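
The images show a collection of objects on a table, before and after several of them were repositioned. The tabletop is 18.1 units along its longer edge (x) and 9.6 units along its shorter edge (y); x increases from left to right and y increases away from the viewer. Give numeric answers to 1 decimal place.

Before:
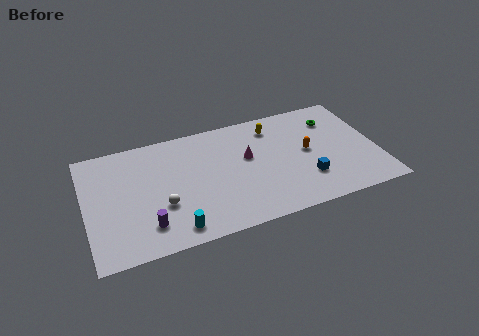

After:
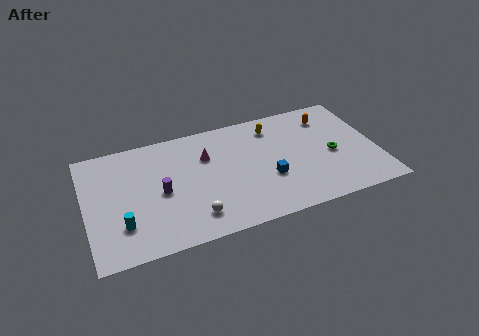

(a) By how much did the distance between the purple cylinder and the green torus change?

-2.5

They were about 13.2 units apart before and 10.7 after — 2.5 units closer together.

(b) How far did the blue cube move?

2.4

The blue cube was near (13.5, 2.7) before and (11.2, 3.5) after, so it travelled √(2.3² + 0.8²) ≈ 2.4 units.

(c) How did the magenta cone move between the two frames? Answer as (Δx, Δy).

(-2.5, 0.9)

The magenta cone started near (10.1, 5.7) and ended near (7.6, 6.6).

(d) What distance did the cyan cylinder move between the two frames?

3.4

The cyan cylinder moved from about (5.2, 1.3) to (2.1, 2.6), a distance of √(3.1² + 1.3²) ≈ 3.4.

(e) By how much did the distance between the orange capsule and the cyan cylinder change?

+4.8

They were about 9.4 units apart before and 14.2 after — 4.8 units further apart.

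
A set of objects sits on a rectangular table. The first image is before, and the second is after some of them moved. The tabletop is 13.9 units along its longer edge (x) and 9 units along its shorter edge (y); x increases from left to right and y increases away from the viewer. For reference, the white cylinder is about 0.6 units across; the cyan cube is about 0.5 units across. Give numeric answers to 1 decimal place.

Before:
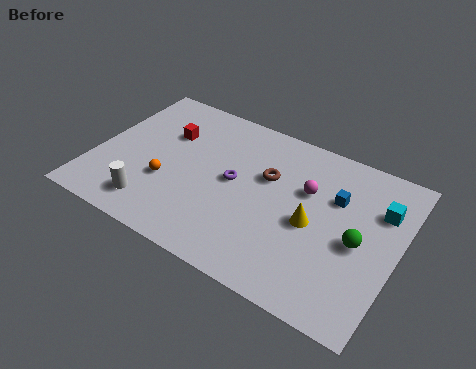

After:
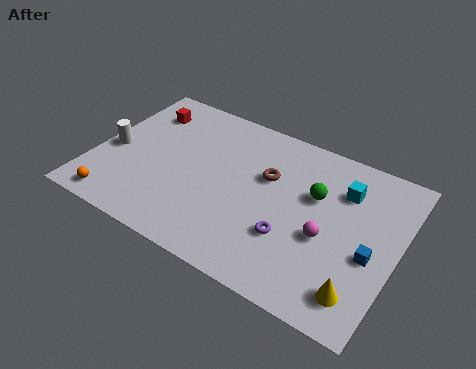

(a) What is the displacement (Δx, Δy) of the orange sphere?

(-2.0, -2.2)

The orange sphere was at about (3.5, 3.2) and moved to about (1.5, 1.0).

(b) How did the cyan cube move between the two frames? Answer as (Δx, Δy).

(-1.7, 0.3)

The cyan cube started near (12.9, 6.3) and ended near (11.2, 6.6).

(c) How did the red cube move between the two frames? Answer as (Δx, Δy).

(-1.3, 0.9)

The red cube started near (3.0, 6.1) and ended near (1.7, 7.0).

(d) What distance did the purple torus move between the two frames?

3.4

The purple torus moved from about (6.4, 4.7) to (9.3, 2.9), a distance of √(2.9² + 1.8²) ≈ 3.4.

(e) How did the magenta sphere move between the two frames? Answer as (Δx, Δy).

(1.2, -2.1)

The magenta sphere started near (9.6, 5.8) and ended near (10.8, 3.7).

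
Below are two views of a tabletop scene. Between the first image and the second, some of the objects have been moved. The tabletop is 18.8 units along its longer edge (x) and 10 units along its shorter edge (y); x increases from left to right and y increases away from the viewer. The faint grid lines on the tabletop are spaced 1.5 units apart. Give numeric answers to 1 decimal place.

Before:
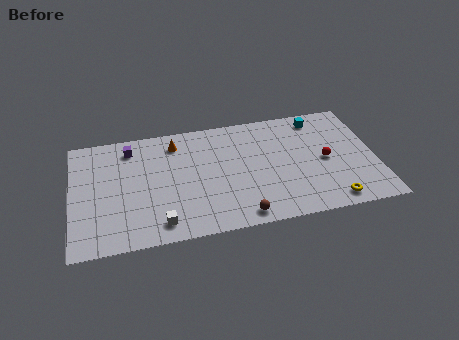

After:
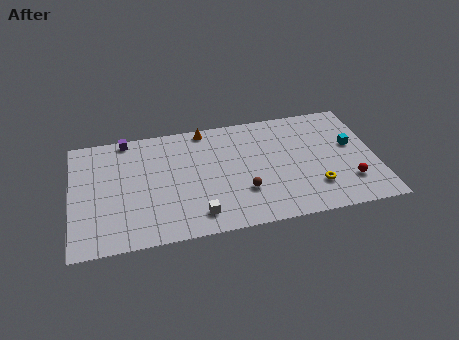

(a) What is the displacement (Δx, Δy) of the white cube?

(2.3, 0.2)

The white cube started near (5.3, 1.5) and ended near (7.6, 1.7).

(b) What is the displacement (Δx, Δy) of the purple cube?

(-0.2, 0.9)

From the two frames, the purple cube sits at roughly (3.7, 8.3) before and (3.5, 9.2) after.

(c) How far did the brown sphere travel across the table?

2.0

The brown sphere moved from about (10.2, 1.1) to (10.5, 3.1), a distance of √(0.3² + 2.0²) ≈ 2.0.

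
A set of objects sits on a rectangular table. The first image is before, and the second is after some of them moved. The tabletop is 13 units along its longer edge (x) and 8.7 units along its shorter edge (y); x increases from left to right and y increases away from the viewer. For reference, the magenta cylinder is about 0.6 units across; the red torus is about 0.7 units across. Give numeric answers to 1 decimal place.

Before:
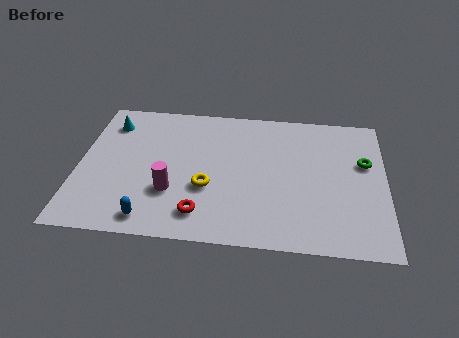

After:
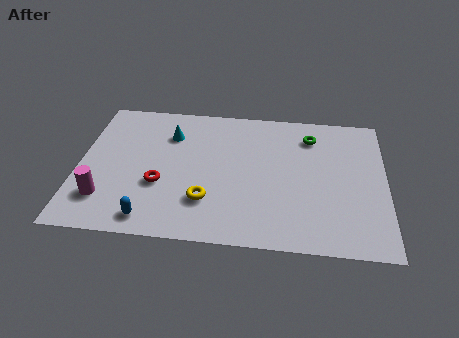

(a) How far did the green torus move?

2.7

The green torus moved from about (12.1, 5.4) to (9.8, 6.9), a distance of √(2.3² + 1.5²) ≈ 2.7.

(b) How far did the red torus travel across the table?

2.4

From (5.3, 1.6) to (3.5, 3.2), the red torus covered √(1.8² + 1.6²) ≈ 2.4 units.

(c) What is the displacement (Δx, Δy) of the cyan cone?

(2.6, -0.5)

The cyan cone started near (1.2, 6.9) and ended near (3.8, 6.4).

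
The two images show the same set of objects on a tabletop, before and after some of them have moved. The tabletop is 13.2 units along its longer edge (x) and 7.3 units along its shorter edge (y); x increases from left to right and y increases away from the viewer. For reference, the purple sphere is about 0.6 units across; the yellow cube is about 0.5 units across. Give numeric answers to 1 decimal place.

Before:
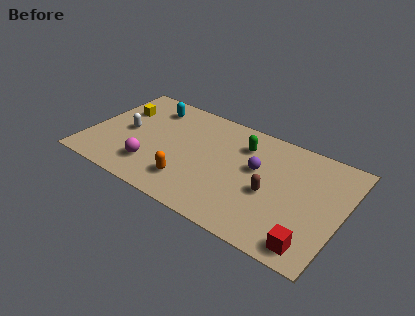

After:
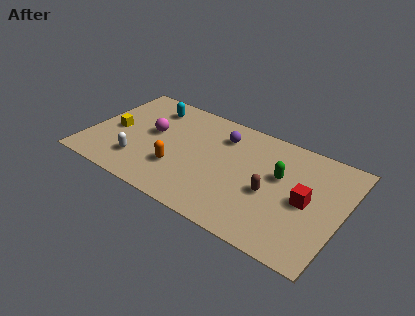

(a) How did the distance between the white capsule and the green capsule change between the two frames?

+1.3

The distance was about 6.2 in the first image and 7.5 in the second, so they moved 1.3 units further apart.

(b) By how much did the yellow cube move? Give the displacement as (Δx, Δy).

(0.0, -1.6)

From the two frames, the yellow cube sits at roughly (1.3, 5.0) before and (1.3, 3.4) after.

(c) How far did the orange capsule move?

0.9

From (5.6, 1.7) to (4.9, 2.3), the orange capsule covered √(0.7² + 0.6²) ≈ 0.9 units.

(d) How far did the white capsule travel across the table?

2.1

The white capsule was near (1.9, 3.6) before and (2.9, 1.8) after, so it travelled √(1.0² + 1.8²) ≈ 2.1 units.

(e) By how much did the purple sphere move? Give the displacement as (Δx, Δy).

(-2.0, 1.3)

The purple sphere was at about (8.7, 4.3) and moved to about (6.7, 5.6).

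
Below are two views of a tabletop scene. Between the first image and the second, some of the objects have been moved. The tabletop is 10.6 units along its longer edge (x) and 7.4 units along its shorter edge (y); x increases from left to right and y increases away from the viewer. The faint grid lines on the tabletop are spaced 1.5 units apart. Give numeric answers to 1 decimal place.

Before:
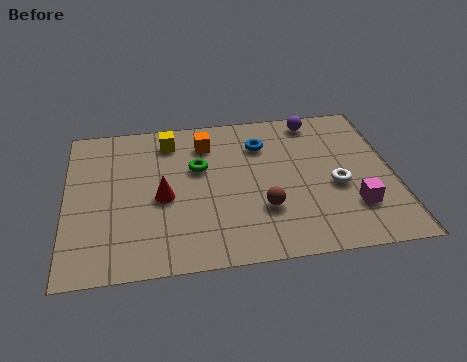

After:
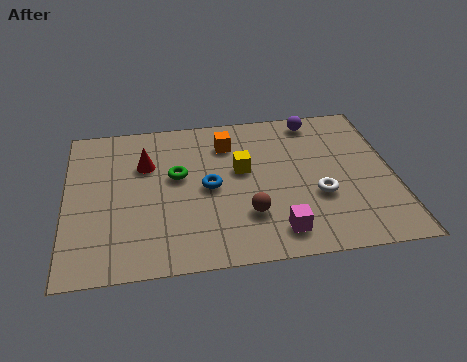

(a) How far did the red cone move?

1.8

From (3.1, 3.3) to (2.6, 5.0), the red cone covered √(0.5² + 1.7²) ≈ 1.8 units.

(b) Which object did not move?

the purple sphere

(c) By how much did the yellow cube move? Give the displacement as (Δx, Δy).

(2.3, -1.8)

The yellow cube started near (3.4, 6.1) and ended near (5.7, 4.3).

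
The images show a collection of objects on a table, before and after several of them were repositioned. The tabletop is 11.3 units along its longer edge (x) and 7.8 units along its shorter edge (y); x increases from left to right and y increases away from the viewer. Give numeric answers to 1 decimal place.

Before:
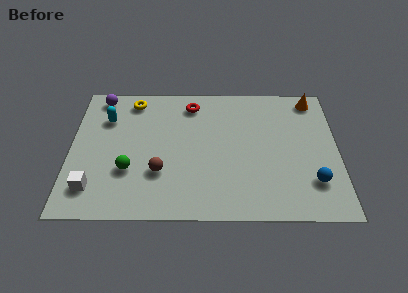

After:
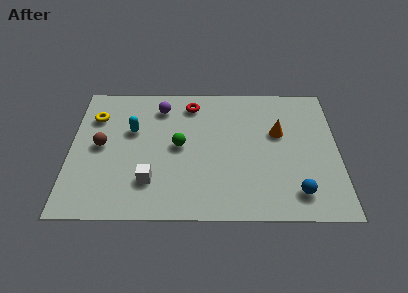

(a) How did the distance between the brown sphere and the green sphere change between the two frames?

+2.0

The distance was about 1.3 in the first image and 3.3 in the second, so they moved 2.0 units further apart.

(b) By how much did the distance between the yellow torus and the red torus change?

+1.7

They were about 2.5 units apart before and 4.2 after — 1.7 units further apart.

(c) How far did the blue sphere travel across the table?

0.9

From (10.2, 2.0) to (9.5, 1.4), the blue sphere covered √(0.7² + 0.6²) ≈ 0.9 units.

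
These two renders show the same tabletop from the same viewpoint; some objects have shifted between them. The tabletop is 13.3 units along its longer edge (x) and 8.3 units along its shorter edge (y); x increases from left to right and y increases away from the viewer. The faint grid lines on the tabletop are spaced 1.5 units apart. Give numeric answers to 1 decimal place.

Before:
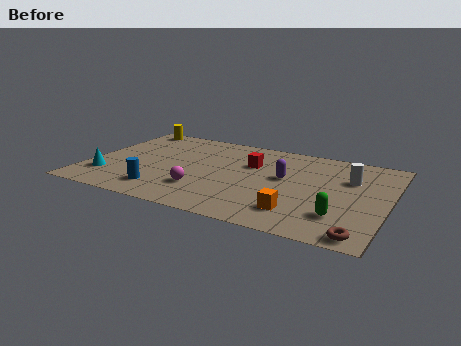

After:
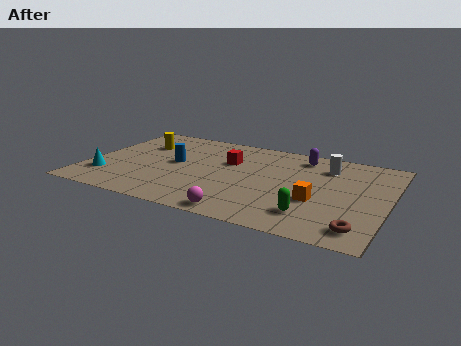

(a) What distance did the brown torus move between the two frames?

0.5

The brown torus moved from about (12.4, 0.8) to (12.3, 1.3), a distance of √(0.1² + 0.5²) ≈ 0.5.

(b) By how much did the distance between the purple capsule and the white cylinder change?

-1.6

The distance was about 2.9 in the first image and 1.3 in the second, so they moved 1.6 units closer together.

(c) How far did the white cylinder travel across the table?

1.4

The white cylinder moved from about (11.5, 5.6) to (10.4, 6.4), a distance of √(1.1² + 0.8²) ≈ 1.4.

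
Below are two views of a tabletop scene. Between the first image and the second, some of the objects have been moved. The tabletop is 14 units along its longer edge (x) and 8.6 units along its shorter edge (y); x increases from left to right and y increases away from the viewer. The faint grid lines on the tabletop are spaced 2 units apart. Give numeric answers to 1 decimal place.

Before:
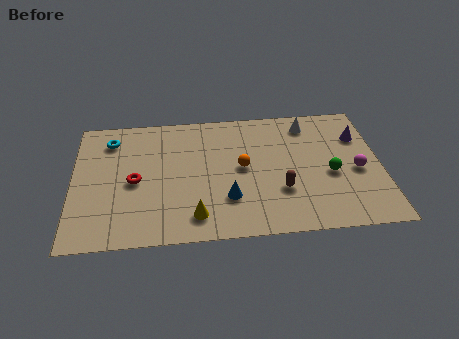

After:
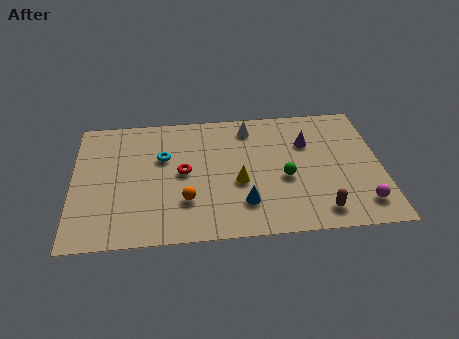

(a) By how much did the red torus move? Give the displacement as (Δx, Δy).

(2.2, 0.4)

From the two frames, the red torus sits at roughly (2.8, 4.0) before and (5.0, 4.4) after.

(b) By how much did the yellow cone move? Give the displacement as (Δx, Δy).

(2.0, 2.0)

The yellow cone started near (5.5, 1.5) and ended near (7.5, 3.5).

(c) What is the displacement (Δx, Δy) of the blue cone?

(0.7, -0.4)

The blue cone was at about (7.0, 2.5) and moved to about (7.7, 2.1).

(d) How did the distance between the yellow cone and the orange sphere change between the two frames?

-1.1

They were about 3.7 units apart before and 2.6 after — 1.1 units closer together.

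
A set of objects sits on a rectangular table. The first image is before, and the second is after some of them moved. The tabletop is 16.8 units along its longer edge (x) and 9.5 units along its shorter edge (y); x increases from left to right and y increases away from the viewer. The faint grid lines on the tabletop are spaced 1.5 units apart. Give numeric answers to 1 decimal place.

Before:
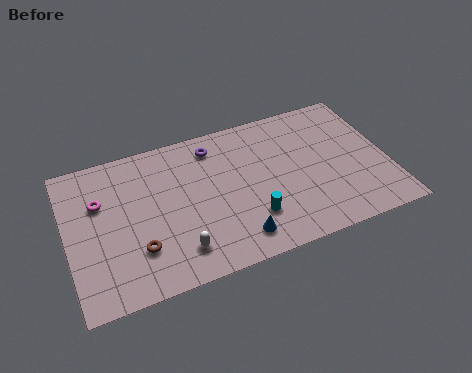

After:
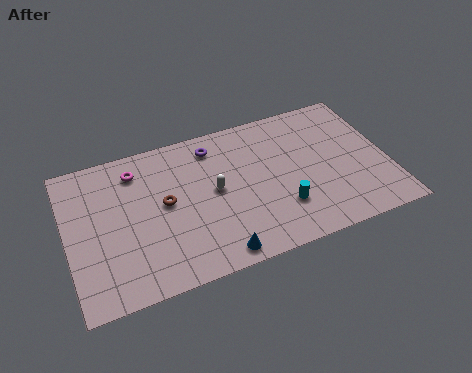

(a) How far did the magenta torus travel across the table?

2.4

The magenta torus moved from about (1.8, 6.3) to (3.8, 7.7), a distance of √(2.0² + 1.4²) ≈ 2.4.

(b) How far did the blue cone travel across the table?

1.3

From (8.5, 1.6) to (7.4, 1.0), the blue cone covered √(1.1² + 0.6²) ≈ 1.3 units.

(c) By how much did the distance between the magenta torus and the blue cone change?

-0.6

They were about 8.2 units apart before and 7.6 after — 0.6 units closer together.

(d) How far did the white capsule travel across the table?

3.8

The white capsule was near (5.5, 1.9) before and (7.7, 5.0) after, so it travelled √(2.2² + 3.1²) ≈ 3.8 units.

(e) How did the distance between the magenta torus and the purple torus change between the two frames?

-2.2

The distance was about 6.3 in the first image and 4.1 in the second, so they moved 2.2 units closer together.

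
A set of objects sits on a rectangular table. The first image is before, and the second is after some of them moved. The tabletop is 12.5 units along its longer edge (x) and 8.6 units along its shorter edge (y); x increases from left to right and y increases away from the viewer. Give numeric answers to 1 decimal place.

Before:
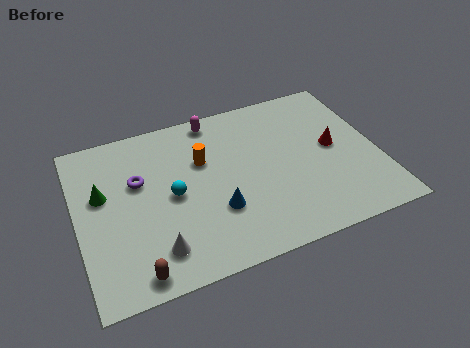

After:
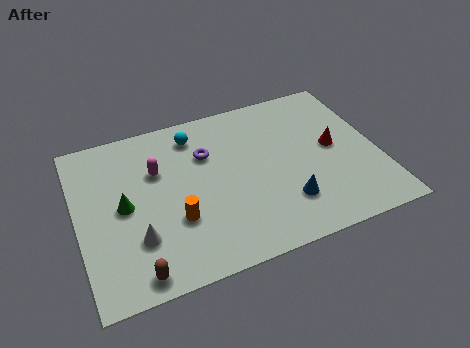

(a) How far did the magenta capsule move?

3.3

The magenta capsule moved from about (6.0, 7.7) to (3.4, 5.7), a distance of √(2.6² + 2.0²) ≈ 3.3.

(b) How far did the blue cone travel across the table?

2.9

The blue cone moved from about (5.6, 2.8) to (8.4, 2.2), a distance of √(2.8² + 0.6²) ≈ 2.9.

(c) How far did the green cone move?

1.2

The green cone moved from about (1.1, 5.2) to (1.9, 4.3), a distance of √(0.8² + 0.9²) ≈ 1.2.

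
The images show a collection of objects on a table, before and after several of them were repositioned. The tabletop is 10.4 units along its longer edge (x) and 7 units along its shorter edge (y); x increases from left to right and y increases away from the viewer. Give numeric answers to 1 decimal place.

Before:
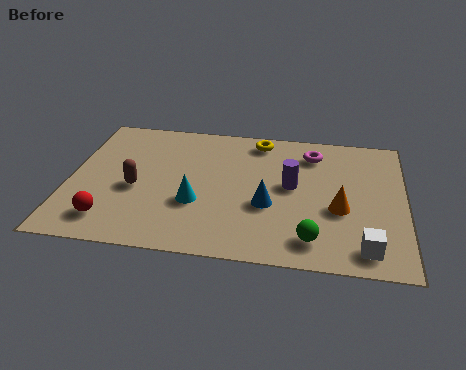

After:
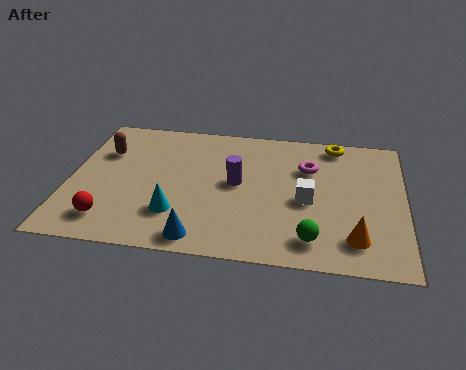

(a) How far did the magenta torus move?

0.8

The magenta torus moved from about (7.5, 5.6) to (7.4, 4.8), a distance of √(0.1² + 0.8²) ≈ 0.8.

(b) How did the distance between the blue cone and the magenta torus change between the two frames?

+1.9

Before: roughly 3.2 units apart; after: 5.1. That's 1.9 units further apart.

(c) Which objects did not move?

the red sphere and the green sphere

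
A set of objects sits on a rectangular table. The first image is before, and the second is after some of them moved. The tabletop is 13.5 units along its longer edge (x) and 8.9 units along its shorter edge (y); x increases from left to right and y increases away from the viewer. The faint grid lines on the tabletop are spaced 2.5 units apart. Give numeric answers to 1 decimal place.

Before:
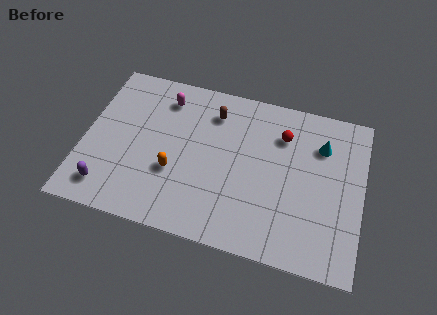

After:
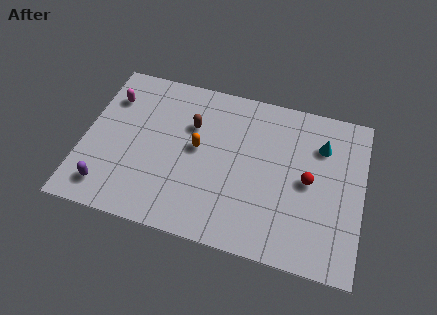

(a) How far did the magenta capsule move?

2.7

The magenta capsule was near (3.7, 7.2) before and (1.1, 6.6) after, so it travelled √(2.6² + 0.6²) ≈ 2.7 units.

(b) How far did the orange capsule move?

1.9

The orange capsule moved from about (4.5, 3.2) to (5.5, 4.8), a distance of √(1.0² + 1.6²) ≈ 1.9.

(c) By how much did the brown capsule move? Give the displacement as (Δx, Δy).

(-1.0, -1.0)

The brown capsule was at about (6.1, 7.0) and moved to about (5.1, 6.0).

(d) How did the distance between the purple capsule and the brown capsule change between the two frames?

-1.4

The distance was about 7.2 in the first image and 5.8 in the second, so they moved 1.4 units closer together.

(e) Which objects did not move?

the cyan cone and the purple capsule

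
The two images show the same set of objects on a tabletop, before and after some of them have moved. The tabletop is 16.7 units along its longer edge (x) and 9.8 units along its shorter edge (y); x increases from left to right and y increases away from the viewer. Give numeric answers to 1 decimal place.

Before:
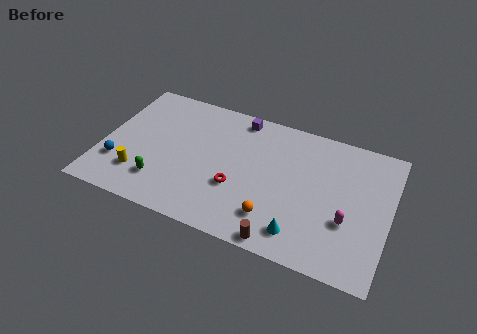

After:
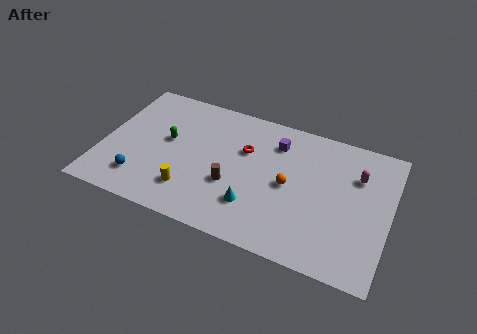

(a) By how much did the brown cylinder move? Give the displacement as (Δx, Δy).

(-3.2, 2.8)

The brown cylinder was at about (10.9, 0.8) and moved to about (7.7, 3.6).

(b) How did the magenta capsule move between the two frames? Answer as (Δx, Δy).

(0.3, 3.4)

From the two frames, the magenta capsule sits at roughly (14.4, 3.5) before and (14.7, 6.9) after.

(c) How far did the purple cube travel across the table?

2.5

The purple cube was near (7.6, 8.7) before and (9.9, 7.6) after, so it travelled √(2.3² + 1.1²) ≈ 2.5 units.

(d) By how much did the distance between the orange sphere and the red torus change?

+0.5

The distance was about 2.6 in the first image and 3.1 in the second, so they moved 0.5 units further apart.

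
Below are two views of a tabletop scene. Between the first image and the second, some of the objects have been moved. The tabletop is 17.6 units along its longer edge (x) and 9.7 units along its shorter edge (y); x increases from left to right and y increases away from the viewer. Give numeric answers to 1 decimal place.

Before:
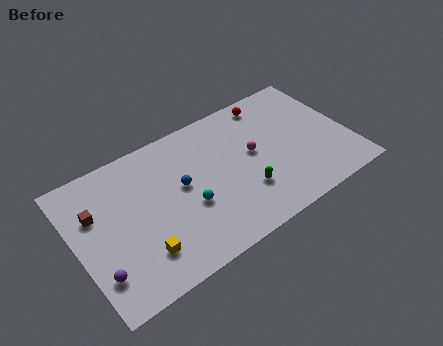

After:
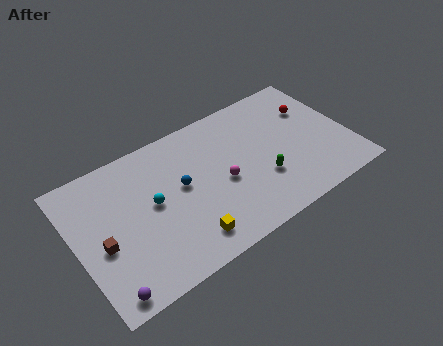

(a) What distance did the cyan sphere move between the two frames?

2.5

From (7.0, 3.8) to (4.9, 5.2), the cyan sphere covered √(2.1² + 1.4²) ≈ 2.5 units.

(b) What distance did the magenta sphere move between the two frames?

2.4

The magenta sphere moved from about (11.5, 5.3) to (9.3, 4.3), a distance of √(2.2² + 1.0²) ≈ 2.4.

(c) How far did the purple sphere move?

1.4

The purple sphere moved from about (1.0, 2.4) to (1.3, 1.0), a distance of √(0.3² + 1.4²) ≈ 1.4.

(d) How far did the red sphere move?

3.1

The red sphere moved from about (13.2, 8.5) to (15.7, 6.7), a distance of √(2.5² + 1.8²) ≈ 3.1.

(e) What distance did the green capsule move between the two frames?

1.2

The green capsule was near (10.5, 2.9) before and (11.7, 3.2) after, so it travelled √(1.2² + 0.3²) ≈ 1.2 units.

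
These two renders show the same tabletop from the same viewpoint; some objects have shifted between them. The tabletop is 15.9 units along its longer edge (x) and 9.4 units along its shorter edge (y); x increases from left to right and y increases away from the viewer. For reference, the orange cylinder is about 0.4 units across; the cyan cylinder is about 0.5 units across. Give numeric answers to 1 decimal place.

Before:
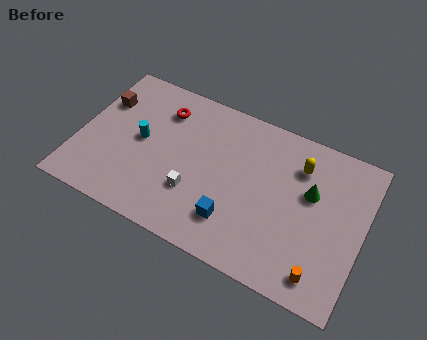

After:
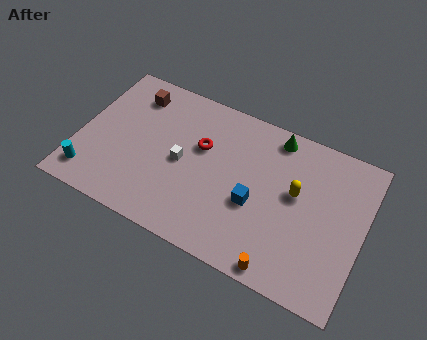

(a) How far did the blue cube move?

1.8

The blue cube was near (9.0, 2.3) before and (10.0, 3.8) after, so it travelled √(1.0² + 1.5²) ≈ 1.8 units.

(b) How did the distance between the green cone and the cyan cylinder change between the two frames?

+2.2

Before: roughly 9.5 units apart; after: 11.7. That's 2.2 units further apart.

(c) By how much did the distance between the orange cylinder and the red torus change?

-4.1

Before: roughly 11.4 units apart; after: 7.3. That's 4.1 units closer together.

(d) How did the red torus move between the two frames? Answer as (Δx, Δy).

(2.4, -1.4)

The red torus started near (4.3, 7.3) and ended near (6.7, 5.9).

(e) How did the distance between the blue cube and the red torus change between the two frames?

-3.0

The distance was about 6.9 in the first image and 3.9 in the second, so they moved 3.0 units closer together.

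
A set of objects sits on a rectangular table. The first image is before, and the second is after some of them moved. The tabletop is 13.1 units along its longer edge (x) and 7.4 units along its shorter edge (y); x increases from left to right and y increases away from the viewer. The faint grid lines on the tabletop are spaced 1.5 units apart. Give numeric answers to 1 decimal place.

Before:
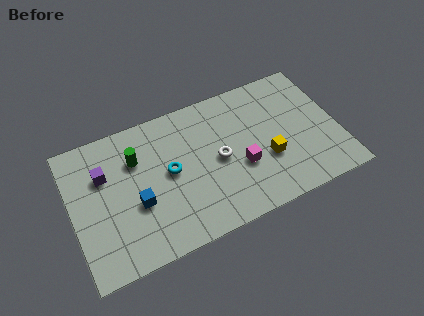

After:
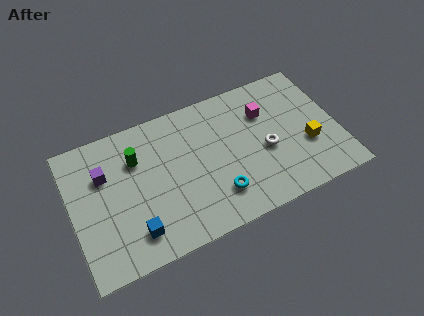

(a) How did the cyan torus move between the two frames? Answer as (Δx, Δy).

(2.1, -2.1)

The cyan torus started near (4.8, 3.9) and ended near (6.9, 1.8).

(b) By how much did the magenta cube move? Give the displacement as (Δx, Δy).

(1.5, 2.4)

The magenta cube was at about (8.2, 2.8) and moved to about (9.7, 5.2).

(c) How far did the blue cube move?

1.4

The blue cube was near (3.1, 2.9) before and (2.8, 1.5) after, so it travelled √(0.3² + 1.4²) ≈ 1.4 units.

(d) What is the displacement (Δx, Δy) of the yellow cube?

(2.0, 0.0)

From the two frames, the yellow cube sits at roughly (9.5, 2.7) before and (11.5, 2.7) after.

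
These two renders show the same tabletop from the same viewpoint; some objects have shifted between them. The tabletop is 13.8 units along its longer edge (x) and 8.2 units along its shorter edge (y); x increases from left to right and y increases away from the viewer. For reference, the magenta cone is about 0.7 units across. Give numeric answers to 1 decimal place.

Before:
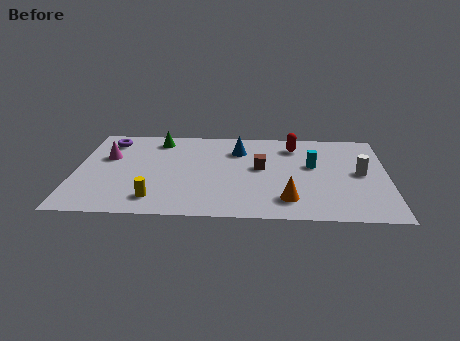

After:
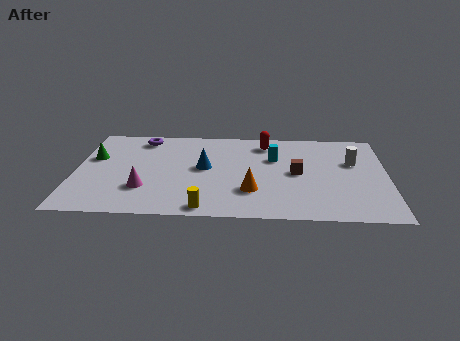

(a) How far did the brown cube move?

1.6

The brown cube moved from about (8.2, 4.5) to (9.8, 4.1), a distance of √(1.6² + 0.4²) ≈ 1.6.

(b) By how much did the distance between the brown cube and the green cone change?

+3.9

Before: roughly 5.2 units apart; after: 9.1. That's 3.9 units further apart.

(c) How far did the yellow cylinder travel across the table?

2.3

The yellow cylinder moved from about (3.6, 1.5) to (5.8, 0.8), a distance of √(2.2² + 0.7²) ≈ 2.3.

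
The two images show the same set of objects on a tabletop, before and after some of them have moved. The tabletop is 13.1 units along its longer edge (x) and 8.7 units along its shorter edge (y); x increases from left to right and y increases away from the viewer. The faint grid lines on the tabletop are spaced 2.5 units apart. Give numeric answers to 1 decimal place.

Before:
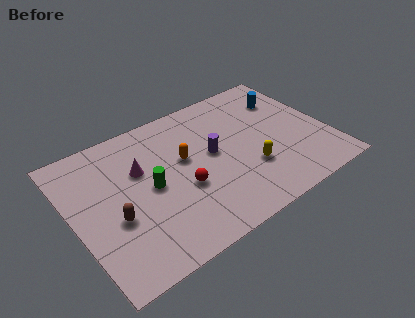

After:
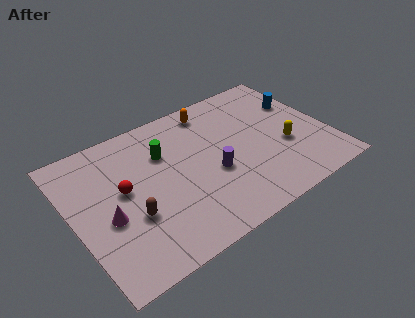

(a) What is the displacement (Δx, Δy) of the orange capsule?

(1.9, 2.4)

The orange capsule was at about (5.8, 5.1) and moved to about (7.7, 7.5).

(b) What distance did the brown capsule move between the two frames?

0.9

From (1.9, 3.4) to (2.7, 3.1), the brown capsule covered √(0.8² + 0.3²) ≈ 0.9 units.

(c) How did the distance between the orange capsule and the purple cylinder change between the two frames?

+2.6

They were about 1.5 units apart before and 4.1 after — 2.6 units further apart.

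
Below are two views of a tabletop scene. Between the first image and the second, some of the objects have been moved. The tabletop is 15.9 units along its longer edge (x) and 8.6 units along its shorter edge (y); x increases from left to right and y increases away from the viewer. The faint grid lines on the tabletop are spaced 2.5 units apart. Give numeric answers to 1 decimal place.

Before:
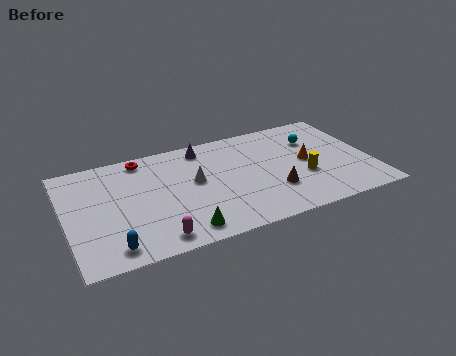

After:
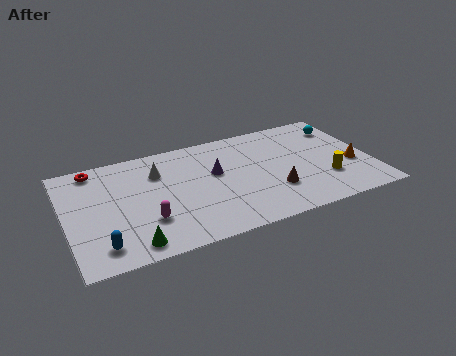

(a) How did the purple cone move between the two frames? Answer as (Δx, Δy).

(0.4, -2.3)

The purple cone started near (7.4, 7.4) and ended near (7.8, 5.1).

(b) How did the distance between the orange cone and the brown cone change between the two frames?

+1.7

They were about 2.7 units apart before and 4.4 after — 1.7 units further apart.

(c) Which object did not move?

the brown cone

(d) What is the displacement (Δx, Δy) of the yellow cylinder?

(1.1, -0.6)

From the two frames, the yellow cylinder sits at roughly (12.3, 3.2) before and (13.4, 2.6) after.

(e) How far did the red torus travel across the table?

2.5

The red torus moved from about (4.2, 7.6) to (1.7, 7.6), a distance of √(2.5² + 0.0²) ≈ 2.5.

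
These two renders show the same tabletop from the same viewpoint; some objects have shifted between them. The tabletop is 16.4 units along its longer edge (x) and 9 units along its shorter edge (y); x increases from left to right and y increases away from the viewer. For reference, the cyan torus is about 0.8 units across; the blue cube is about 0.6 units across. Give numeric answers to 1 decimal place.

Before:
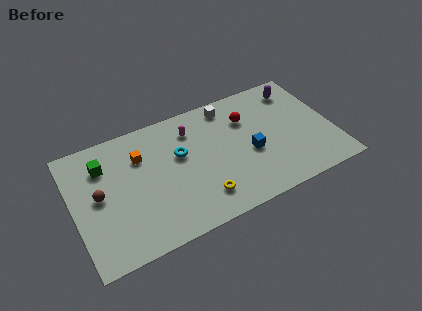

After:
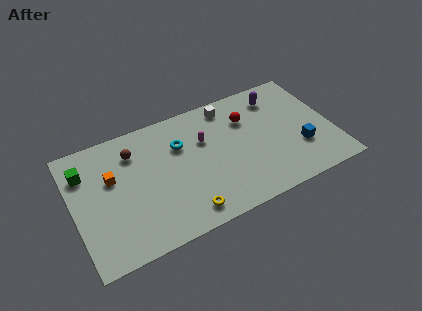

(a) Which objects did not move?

the white cube and the red sphere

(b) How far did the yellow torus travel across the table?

1.3

The yellow torus was near (7.7, 1.9) before and (6.6, 1.3) after, so it travelled √(1.1² + 0.6²) ≈ 1.3 units.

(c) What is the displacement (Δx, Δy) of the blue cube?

(3.1, -0.9)

The blue cube started near (11.1, 3.8) and ended near (14.2, 2.9).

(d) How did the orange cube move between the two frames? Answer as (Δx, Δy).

(-1.9, -0.8)

From the two frames, the orange cube sits at roughly (4.4, 6.4) before and (2.5, 5.6) after.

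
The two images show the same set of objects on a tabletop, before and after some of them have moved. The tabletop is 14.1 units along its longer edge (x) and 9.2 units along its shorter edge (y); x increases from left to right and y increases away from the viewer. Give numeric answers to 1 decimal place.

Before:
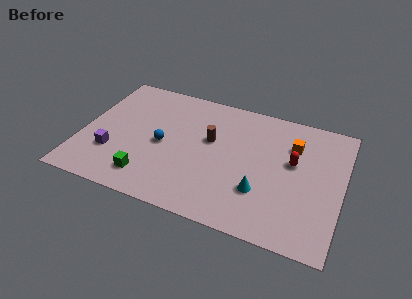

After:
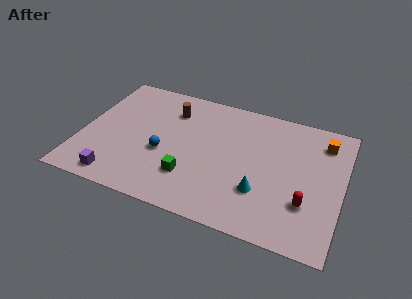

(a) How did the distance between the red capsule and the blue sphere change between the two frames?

+0.8

The distance was about 7.1 in the first image and 7.9 in the second, so they moved 0.8 units further apart.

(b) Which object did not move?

the cyan cone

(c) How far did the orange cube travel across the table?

1.8

The orange cube was near (11.3, 6.6) before and (12.9, 7.4) after, so it travelled √(1.6² + 0.8²) ≈ 1.8 units.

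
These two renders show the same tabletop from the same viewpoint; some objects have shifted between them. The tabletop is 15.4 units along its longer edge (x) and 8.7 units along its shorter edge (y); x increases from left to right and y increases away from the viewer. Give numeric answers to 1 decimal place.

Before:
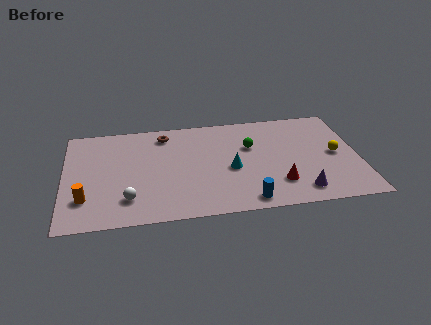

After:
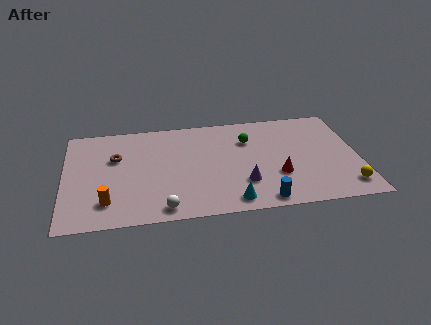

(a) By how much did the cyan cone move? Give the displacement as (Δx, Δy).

(-0.1, -2.7)

From the two frames, the cyan cone sits at roughly (8.7, 3.8) before and (8.6, 1.1) after.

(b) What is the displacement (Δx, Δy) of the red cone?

(0.0, 0.7)

From the two frames, the red cone sits at roughly (11.1, 2.2) before and (11.1, 2.9) after.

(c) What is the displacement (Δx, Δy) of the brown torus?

(-2.6, -1.7)

The brown torus was at about (5.3, 7.3) and moved to about (2.7, 5.6).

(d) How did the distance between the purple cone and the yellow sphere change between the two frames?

+1.9

The distance was about 3.5 in the first image and 5.4 in the second, so they moved 1.9 units further apart.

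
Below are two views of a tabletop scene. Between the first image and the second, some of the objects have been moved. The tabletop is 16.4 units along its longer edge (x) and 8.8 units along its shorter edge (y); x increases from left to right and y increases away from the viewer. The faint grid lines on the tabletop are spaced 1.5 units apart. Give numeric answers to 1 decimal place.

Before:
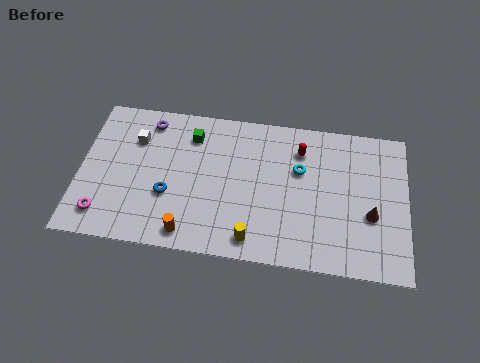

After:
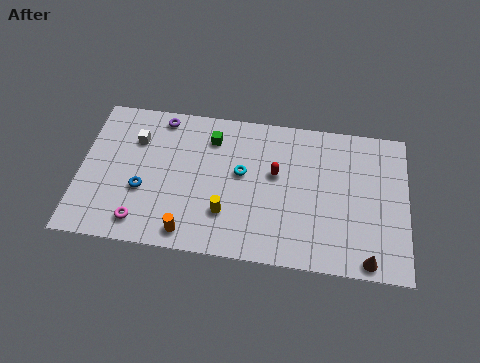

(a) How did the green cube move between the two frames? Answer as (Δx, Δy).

(1.0, 0.0)

From the two frames, the green cube sits at roughly (5.5, 6.9) before and (6.5, 6.9) after.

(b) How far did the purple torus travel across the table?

0.7

The purple torus moved from about (3.3, 7.5) to (3.9, 7.8), a distance of √(0.6² + 0.3²) ≈ 0.7.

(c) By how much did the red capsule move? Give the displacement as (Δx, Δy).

(-1.2, -1.6)

From the two frames, the red capsule sits at roughly (11.0, 6.8) before and (9.8, 5.2) after.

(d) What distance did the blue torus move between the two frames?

1.3

From (4.5, 3.2) to (3.2, 3.3), the blue torus covered √(1.3² + 0.1²) ≈ 1.3 units.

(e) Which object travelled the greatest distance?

the cyan torus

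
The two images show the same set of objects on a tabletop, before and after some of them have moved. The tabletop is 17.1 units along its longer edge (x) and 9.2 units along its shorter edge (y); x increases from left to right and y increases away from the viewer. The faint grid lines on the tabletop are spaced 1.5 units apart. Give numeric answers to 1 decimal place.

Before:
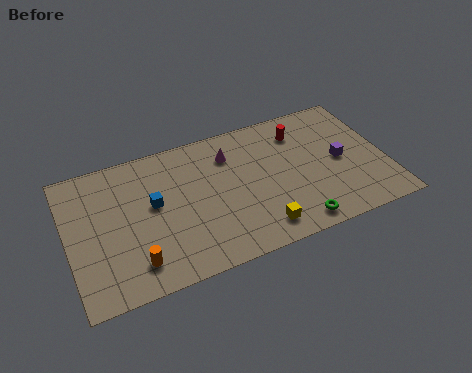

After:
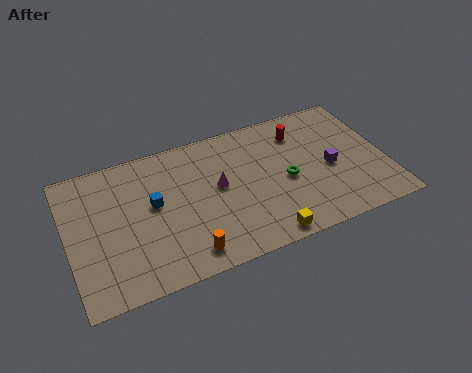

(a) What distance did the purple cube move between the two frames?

0.7

The purple cube moved from about (14.7, 4.5) to (14.1, 4.2), a distance of √(0.6² + 0.3²) ≈ 0.7.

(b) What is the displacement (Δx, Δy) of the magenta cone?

(-0.8, -1.9)

From the two frames, the magenta cone sits at roughly (8.9, 7.0) before and (8.1, 5.1) after.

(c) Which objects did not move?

the blue cube and the red cylinder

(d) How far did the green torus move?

3.1

From (11.8, 1.1) to (11.7, 4.2), the green torus covered √(0.1² + 3.1²) ≈ 3.1 units.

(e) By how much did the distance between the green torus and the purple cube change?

-2.1

Before: roughly 4.5 units apart; after: 2.4. That's 2.1 units closer together.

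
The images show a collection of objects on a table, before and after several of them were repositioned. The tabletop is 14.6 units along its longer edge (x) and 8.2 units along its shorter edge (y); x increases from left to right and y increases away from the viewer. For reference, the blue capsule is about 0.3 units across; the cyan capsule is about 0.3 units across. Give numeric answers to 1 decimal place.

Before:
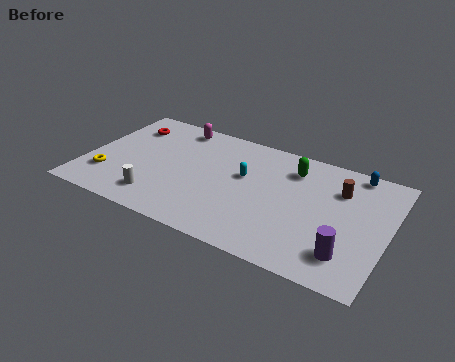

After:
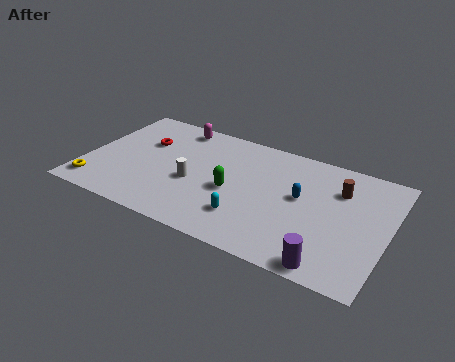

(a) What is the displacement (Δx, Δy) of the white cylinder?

(1.5, 1.8)

From the two frames, the white cylinder sits at roughly (3.8, 1.6) before and (5.3, 3.4) after.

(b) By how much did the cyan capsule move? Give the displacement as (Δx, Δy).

(0.5, -2.8)

From the two frames, the cyan capsule sits at roughly (7.6, 4.9) before and (8.1, 2.1) after.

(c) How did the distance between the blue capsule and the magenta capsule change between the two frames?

-1.8

They were about 8.8 units apart before and 7.0 after — 1.8 units closer together.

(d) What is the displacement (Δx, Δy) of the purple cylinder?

(-0.7, -1.0)

The purple cylinder was at about (12.9, 1.8) and moved to about (12.2, 0.8).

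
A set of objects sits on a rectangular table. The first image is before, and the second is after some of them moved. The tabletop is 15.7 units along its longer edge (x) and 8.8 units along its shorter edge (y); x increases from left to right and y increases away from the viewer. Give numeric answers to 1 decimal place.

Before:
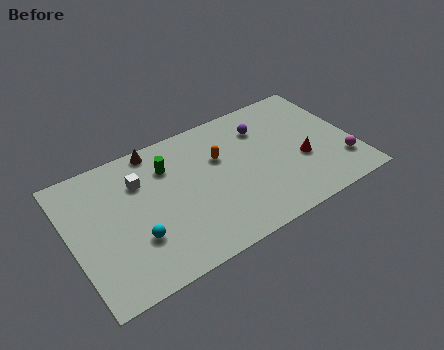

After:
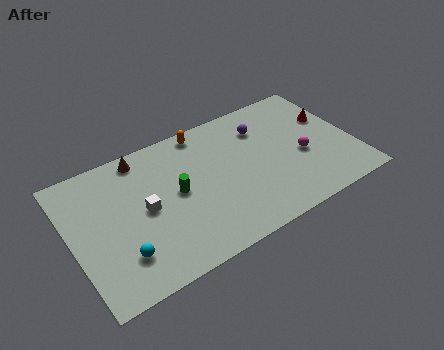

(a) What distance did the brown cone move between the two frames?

0.8

The brown cone moved from about (5.1, 8.0) to (4.3, 7.8), a distance of √(0.8² + 0.2²) ≈ 0.8.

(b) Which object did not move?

the purple sphere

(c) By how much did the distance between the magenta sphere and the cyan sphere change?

-1.0

The distance was about 11.5 in the first image and 10.5 in the second, so they moved 1.0 units closer together.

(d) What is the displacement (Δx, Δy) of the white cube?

(0.0, -1.9)

From the two frames, the white cube sits at roughly (4.0, 6.3) before and (4.0, 4.4) after.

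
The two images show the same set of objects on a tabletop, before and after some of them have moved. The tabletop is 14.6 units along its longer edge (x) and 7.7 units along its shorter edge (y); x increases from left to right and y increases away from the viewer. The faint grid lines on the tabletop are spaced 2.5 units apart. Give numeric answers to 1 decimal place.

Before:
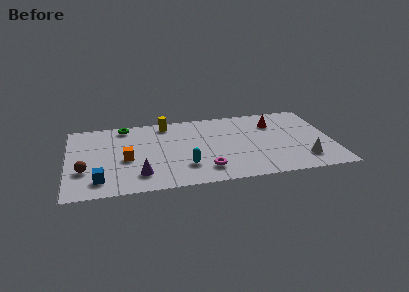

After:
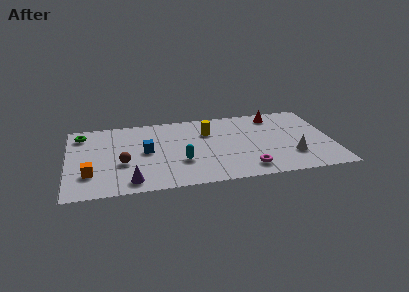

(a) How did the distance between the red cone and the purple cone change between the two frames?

+1.2

Before: roughly 8.6 units apart; after: 9.8. That's 1.2 units further apart.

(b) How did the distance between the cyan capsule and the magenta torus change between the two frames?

+2.6

Before: roughly 1.2 units apart; after: 3.8. That's 2.6 units further apart.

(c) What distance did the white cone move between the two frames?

0.8

The white cone moved from about (12.9, 1.7) to (12.3, 2.2), a distance of √(0.6² + 0.5²) ≈ 0.8.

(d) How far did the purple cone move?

0.8

From (3.9, 1.7) to (3.4, 1.1), the purple cone covered √(0.5² + 0.6²) ≈ 0.8 units.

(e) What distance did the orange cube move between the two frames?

2.3

The orange cube was near (3.2, 3.4) before and (1.2, 2.2) after, so it travelled √(2.0² + 1.2²) ≈ 2.3 units.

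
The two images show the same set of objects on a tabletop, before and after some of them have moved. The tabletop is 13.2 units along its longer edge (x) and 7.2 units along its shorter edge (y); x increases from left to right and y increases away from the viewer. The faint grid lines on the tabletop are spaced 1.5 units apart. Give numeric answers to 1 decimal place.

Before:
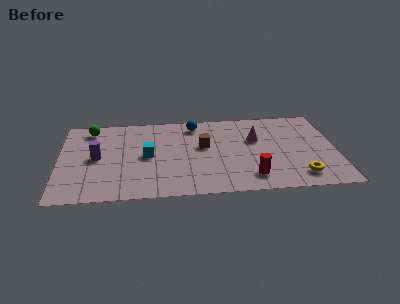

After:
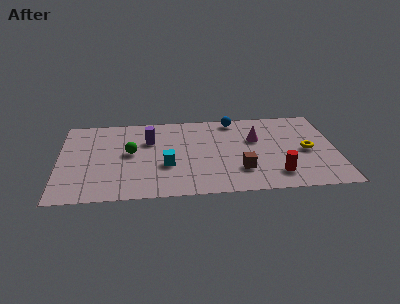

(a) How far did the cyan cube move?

1.3

The cyan cube moved from about (4.2, 3.6) to (5.1, 2.7), a distance of √(0.9² + 0.9²) ≈ 1.3.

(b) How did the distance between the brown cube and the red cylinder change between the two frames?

-1.8

They were about 3.6 units apart before and 1.8 after — 1.8 units closer together.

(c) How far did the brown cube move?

2.8

The brown cube was near (6.9, 4.2) before and (8.6, 2.0) after, so it travelled √(1.7² + 2.2²) ≈ 2.8 units.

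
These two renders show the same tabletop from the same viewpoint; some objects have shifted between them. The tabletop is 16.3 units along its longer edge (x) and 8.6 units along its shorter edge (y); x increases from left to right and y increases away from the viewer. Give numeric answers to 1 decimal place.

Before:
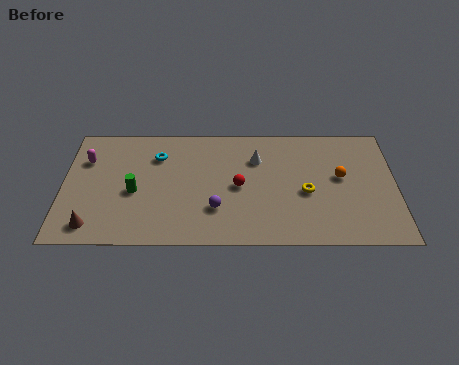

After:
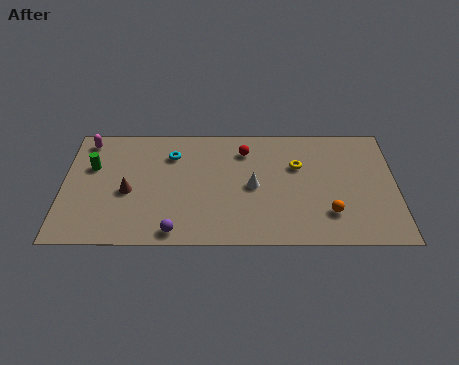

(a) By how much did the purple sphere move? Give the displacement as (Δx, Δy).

(-2.0, -1.6)

The purple sphere was at about (7.5, 2.5) and moved to about (5.5, 0.9).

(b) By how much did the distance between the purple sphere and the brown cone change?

-2.5

Before: roughly 6.1 units apart; after: 3.6. That's 2.5 units closer together.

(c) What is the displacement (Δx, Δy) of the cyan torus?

(0.7, 0.1)

From the two frames, the cyan torus sits at roughly (4.6, 6.3) before and (5.3, 6.4) after.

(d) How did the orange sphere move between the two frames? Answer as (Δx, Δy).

(-0.6, -2.6)

The orange sphere was at about (13.6, 4.8) and moved to about (13.0, 2.2).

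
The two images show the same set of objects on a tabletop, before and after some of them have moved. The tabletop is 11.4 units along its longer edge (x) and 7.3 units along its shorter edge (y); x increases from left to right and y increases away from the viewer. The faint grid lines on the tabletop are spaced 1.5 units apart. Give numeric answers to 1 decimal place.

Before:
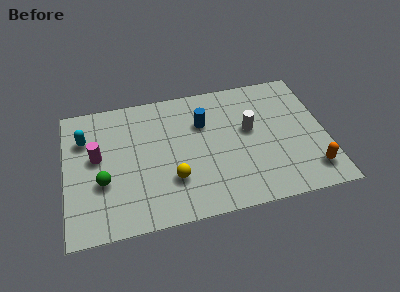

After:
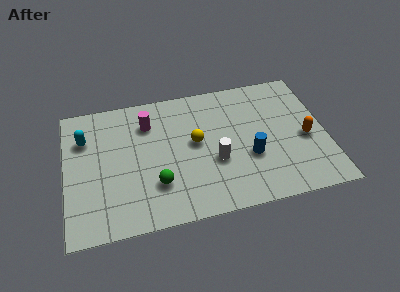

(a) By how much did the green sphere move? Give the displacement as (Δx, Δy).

(2.3, -0.6)

From the two frames, the green sphere sits at roughly (1.6, 2.7) before and (3.9, 2.1) after.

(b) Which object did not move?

the cyan capsule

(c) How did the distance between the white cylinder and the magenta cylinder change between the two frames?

-2.8

They were about 6.7 units apart before and 3.9 after — 2.8 units closer together.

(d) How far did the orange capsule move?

1.8

The orange capsule moved from about (10.6, 1.4) to (10.5, 3.2), a distance of √(0.1² + 1.8²) ≈ 1.8.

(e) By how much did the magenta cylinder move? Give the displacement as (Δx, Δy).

(2.3, 1.4)

The magenta cylinder was at about (1.4, 4.1) and moved to about (3.7, 5.5).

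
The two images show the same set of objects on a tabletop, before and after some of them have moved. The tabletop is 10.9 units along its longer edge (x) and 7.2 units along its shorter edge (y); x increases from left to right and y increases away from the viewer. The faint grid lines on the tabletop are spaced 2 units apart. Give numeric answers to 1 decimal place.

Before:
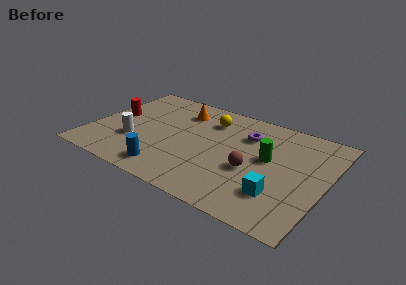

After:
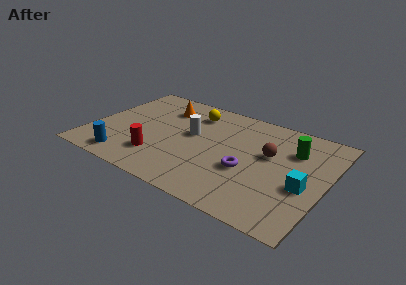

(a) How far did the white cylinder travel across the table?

3.0

The white cylinder moved from about (2.1, 2.4) to (4.6, 4.1), a distance of √(2.5² + 1.7²) ≈ 3.0.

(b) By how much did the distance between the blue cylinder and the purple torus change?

+0.6

The distance was about 5.1 in the first image and 5.7 in the second, so they moved 0.6 units further apart.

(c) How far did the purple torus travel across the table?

2.4

From (7.0, 5.2) to (7.4, 2.8), the purple torus covered √(0.4² + 2.4²) ≈ 2.4 units.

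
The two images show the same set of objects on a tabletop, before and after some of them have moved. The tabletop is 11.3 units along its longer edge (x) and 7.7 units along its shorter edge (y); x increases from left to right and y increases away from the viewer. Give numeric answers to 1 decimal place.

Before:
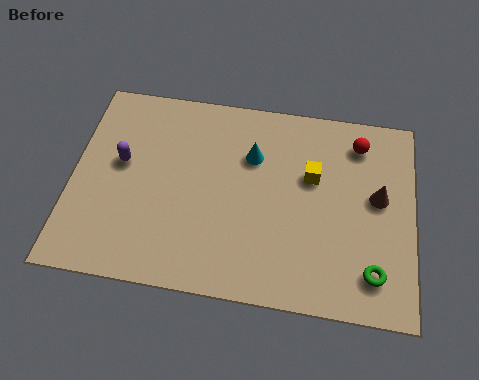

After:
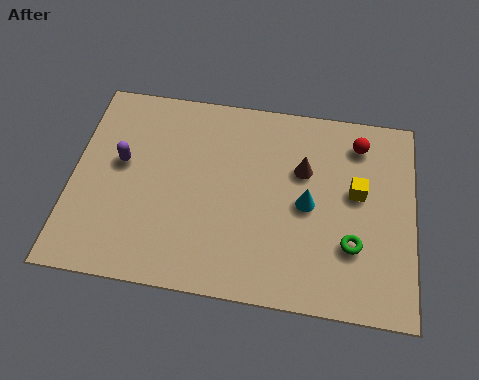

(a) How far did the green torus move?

1.1

The green torus moved from about (10.0, 1.5) to (9.3, 2.4), a distance of √(0.7² + 0.9²) ≈ 1.1.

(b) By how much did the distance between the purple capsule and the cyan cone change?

+1.8

The distance was about 4.4 in the first image and 6.2 in the second, so they moved 1.8 units further apart.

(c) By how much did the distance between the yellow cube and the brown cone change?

-0.4

Before: roughly 2.3 units apart; after: 1.9. That's 0.4 units closer together.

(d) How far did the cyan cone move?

2.5

From (5.9, 5.3) to (7.8, 3.7), the cyan cone covered √(1.9² + 1.6²) ≈ 2.5 units.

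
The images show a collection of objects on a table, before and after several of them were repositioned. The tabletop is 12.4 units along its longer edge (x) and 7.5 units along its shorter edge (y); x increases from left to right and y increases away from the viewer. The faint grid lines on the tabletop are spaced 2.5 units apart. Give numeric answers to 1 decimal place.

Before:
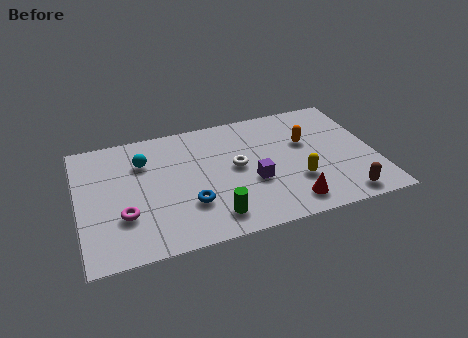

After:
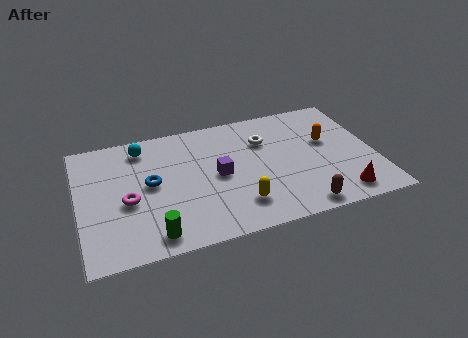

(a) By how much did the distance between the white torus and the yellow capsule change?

+1.0

They were about 2.9 units apart before and 3.9 after — 1.0 units further apart.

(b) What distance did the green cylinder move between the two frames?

2.5

The green cylinder moved from about (5.4, 1.3) to (2.9, 1.0), a distance of √(2.5² + 0.3²) ≈ 2.5.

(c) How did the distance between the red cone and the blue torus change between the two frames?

+4.0

The distance was about 4.2 in the first image and 8.2 in the second, so they moved 4.0 units further apart.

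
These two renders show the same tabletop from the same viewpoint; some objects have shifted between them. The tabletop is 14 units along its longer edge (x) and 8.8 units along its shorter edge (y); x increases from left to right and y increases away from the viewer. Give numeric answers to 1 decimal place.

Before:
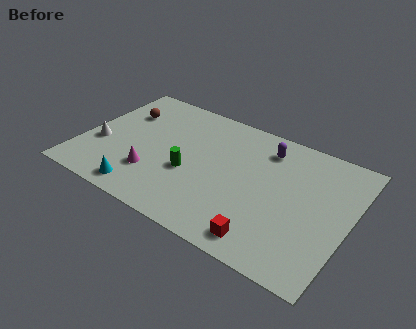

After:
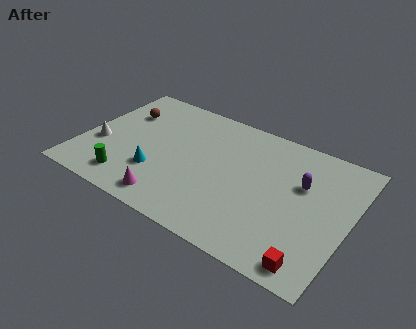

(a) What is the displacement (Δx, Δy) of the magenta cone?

(1.2, -1.3)

From the two frames, the magenta cone sits at roughly (4.0, 2.5) before and (5.2, 1.2) after.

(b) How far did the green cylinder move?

3.5

The green cylinder was near (5.8, 3.5) before and (2.9, 1.5) after, so it travelled √(2.9² + 2.0²) ≈ 3.5 units.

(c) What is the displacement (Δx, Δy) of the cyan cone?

(0.5, 1.6)

The cyan cone started near (3.7, 1.1) and ended near (4.2, 2.7).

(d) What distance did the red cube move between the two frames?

2.4

The red cube was near (10.2, 1.2) before and (12.6, 1.0) after, so it travelled √(2.4² + 0.2²) ≈ 2.4 units.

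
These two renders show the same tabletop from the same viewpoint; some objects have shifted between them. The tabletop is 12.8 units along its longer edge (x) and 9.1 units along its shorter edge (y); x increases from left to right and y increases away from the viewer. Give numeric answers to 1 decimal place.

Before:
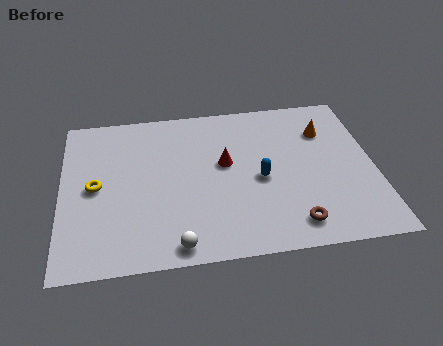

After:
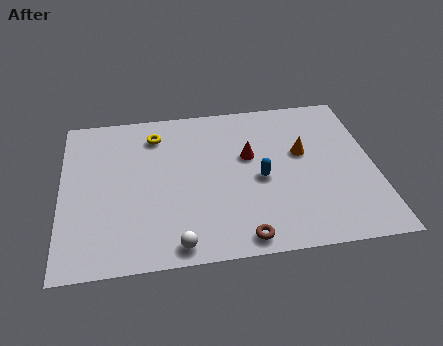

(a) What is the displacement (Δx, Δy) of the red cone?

(1.0, 0.3)

From the two frames, the red cone sits at roughly (6.7, 5.2) before and (7.7, 5.5) after.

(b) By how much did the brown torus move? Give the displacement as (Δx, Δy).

(-2.1, -0.5)

From the two frames, the brown torus sits at roughly (9.3, 1.4) before and (7.2, 0.9) after.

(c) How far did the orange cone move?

1.6

From (10.9, 6.6) to (9.9, 5.4), the orange cone covered √(1.0² + 1.2²) ≈ 1.6 units.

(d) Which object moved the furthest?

the yellow torus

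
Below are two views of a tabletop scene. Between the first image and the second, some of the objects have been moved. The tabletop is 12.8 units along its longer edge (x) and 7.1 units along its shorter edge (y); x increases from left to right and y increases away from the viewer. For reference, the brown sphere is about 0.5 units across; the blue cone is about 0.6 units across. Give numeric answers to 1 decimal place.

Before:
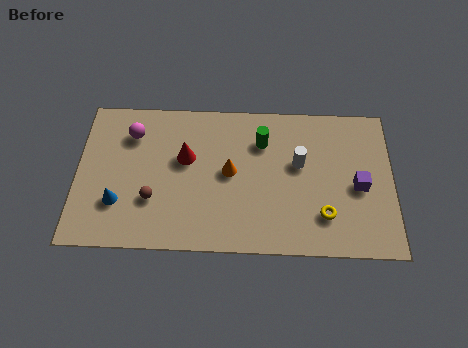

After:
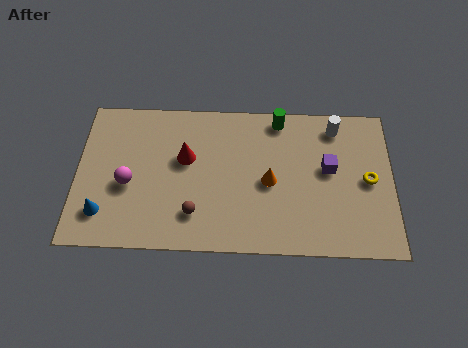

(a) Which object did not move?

the red cone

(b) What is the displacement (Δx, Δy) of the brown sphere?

(1.7, -0.6)

The brown sphere started near (3.1, 2.3) and ended near (4.8, 1.7).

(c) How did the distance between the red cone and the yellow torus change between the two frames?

+1.3

Before: roughly 6.1 units apart; after: 7.4. That's 1.3 units further apart.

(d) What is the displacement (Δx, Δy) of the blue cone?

(-0.6, -0.5)

The blue cone was at about (1.7, 2.1) and moved to about (1.1, 1.6).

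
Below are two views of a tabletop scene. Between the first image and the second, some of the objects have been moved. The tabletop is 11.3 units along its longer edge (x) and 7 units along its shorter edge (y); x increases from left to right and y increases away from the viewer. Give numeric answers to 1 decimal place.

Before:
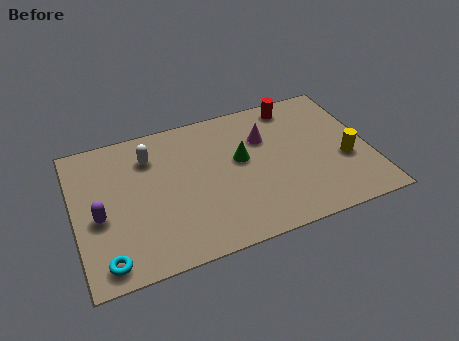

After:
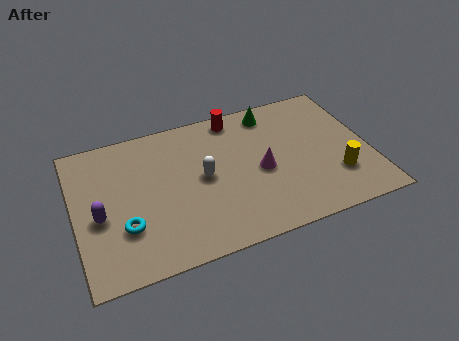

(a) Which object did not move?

the purple capsule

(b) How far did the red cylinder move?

2.3

From (8.7, 6.1) to (6.4, 6.2), the red cylinder covered √(2.3² + 0.1²) ≈ 2.3 units.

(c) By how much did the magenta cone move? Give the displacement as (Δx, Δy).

(-0.3, -1.6)

From the two frames, the magenta cone sits at roughly (7.4, 4.8) before and (7.1, 3.2) after.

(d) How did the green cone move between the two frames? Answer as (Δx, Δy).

(1.4, 2.0)

The green cone started near (6.4, 4.0) and ended near (7.8, 6.0).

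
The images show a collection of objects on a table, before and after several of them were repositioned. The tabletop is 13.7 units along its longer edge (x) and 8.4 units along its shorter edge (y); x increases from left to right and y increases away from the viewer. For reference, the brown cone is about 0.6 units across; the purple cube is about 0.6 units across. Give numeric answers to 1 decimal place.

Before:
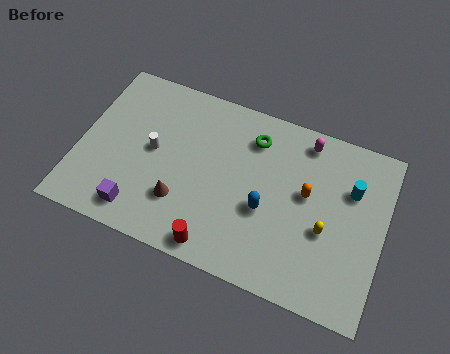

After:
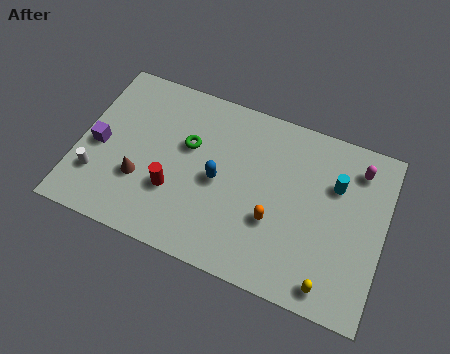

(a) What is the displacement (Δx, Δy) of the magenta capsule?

(2.4, -0.5)

The magenta capsule was at about (9.9, 7.3) and moved to about (12.3, 6.8).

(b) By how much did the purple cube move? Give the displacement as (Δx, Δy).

(-2.1, 2.5)

From the two frames, the purple cube sits at roughly (3.0, 1.3) before and (0.9, 3.8) after.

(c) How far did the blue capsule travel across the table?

2.3

From (8.5, 3.4) to (6.3, 4.0), the blue capsule covered √(2.2² + 0.6²) ≈ 2.3 units.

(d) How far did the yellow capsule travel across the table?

2.4

The yellow capsule moved from about (11.2, 3.4) to (11.6, 1.0), a distance of √(0.4² + 2.4²) ≈ 2.4.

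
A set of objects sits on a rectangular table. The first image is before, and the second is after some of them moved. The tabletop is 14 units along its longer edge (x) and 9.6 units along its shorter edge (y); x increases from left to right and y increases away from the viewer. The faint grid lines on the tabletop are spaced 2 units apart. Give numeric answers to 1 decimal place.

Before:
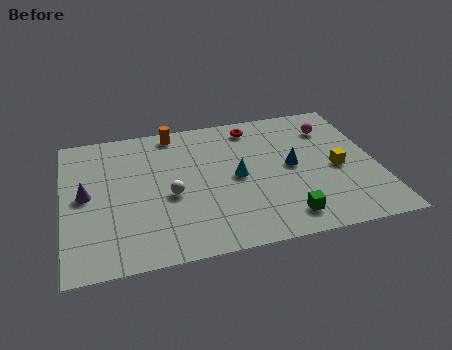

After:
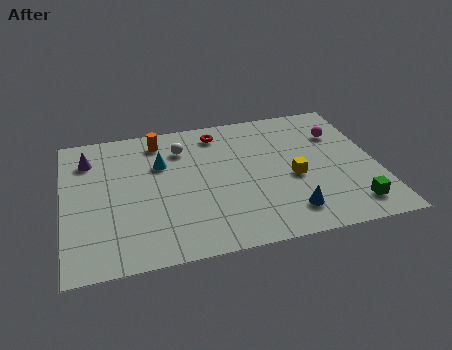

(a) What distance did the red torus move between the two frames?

1.6

The red torus moved from about (8.7, 8.2) to (7.1, 8.1), a distance of √(1.6² + 0.1²) ≈ 1.6.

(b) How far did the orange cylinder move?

0.9

From (5.1, 8.6) to (4.4, 8.1), the orange cylinder covered √(0.7² + 0.5²) ≈ 0.9 units.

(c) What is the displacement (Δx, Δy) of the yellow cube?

(-2.0, -0.2)

The yellow cube was at about (12.2, 4.3) and moved to about (10.2, 4.1).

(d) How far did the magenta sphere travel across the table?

0.6

The magenta sphere moved from about (12.2, 7.3) to (12.5, 6.8), a distance of √(0.3² + 0.5²) ≈ 0.6.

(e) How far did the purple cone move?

2.5

The purple cone was near (1.0, 4.9) before and (1.2, 7.4) after, so it travelled √(0.2² + 2.5²) ≈ 2.5 units.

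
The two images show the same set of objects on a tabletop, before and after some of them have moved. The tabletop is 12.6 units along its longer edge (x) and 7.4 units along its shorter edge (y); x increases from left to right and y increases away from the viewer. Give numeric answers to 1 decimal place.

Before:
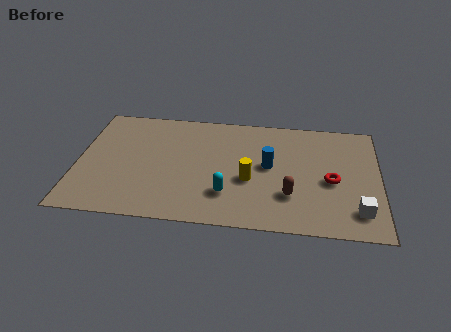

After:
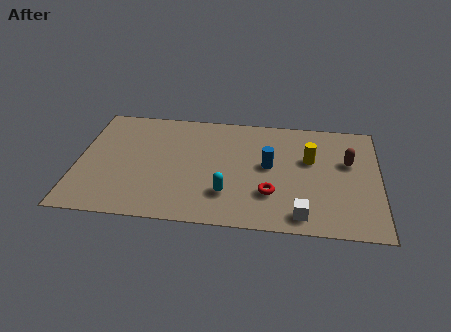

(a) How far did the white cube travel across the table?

2.4

The white cube moved from about (11.7, 1.5) to (9.4, 1.0), a distance of √(2.3² + 0.5²) ≈ 2.4.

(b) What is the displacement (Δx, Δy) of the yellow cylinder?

(2.5, 1.6)

The yellow cylinder started near (7.2, 3.0) and ended near (9.7, 4.6).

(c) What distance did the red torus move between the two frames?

2.7

The red torus moved from about (10.6, 3.3) to (8.1, 2.2), a distance of √(2.5² + 1.1²) ≈ 2.7.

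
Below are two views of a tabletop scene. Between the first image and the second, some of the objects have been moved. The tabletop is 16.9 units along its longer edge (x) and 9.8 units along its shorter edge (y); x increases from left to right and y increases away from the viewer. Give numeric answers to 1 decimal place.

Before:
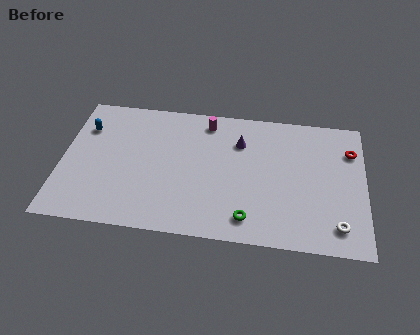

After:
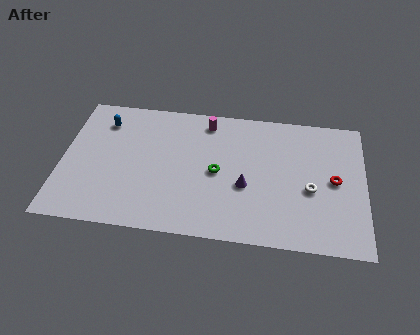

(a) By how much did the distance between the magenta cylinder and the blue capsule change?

-1.1

They were about 6.9 units apart before and 5.8 after — 1.1 units closer together.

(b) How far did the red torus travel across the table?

2.5

From (16.1, 7.2) to (15.2, 4.9), the red torus covered √(0.9² + 2.3²) ≈ 2.5 units.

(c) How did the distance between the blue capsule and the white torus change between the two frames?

-3.0

Before: roughly 15.2 units apart; after: 12.2. That's 3.0 units closer together.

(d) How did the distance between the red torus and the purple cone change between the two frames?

-1.2

Before: roughly 6.2 units apart; after: 5.0. That's 1.2 units closer together.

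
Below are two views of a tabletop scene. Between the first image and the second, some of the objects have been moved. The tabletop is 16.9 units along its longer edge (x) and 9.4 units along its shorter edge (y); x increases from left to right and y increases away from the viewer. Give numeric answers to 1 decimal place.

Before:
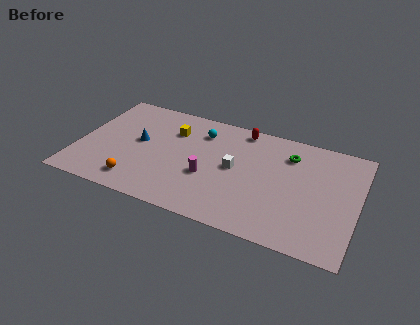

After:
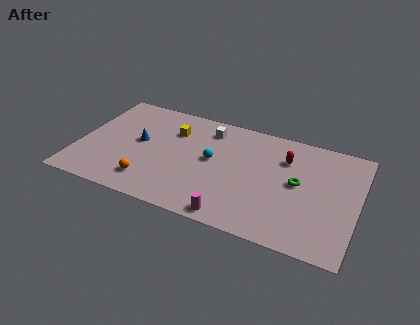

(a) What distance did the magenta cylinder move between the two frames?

3.2

The magenta cylinder was near (8.0, 3.6) before and (9.8, 0.9) after, so it travelled √(1.8² + 2.7²) ≈ 3.2 units.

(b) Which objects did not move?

the blue cone and the yellow cube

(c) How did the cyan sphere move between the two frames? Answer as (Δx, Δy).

(0.9, -2.2)

From the two frames, the cyan sphere sits at roughly (7.2, 7.3) before and (8.1, 5.1) after.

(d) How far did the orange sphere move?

0.8

The orange sphere was near (3.9, 1.6) before and (4.6, 1.9) after, so it travelled √(0.7² + 0.3²) ≈ 0.8 units.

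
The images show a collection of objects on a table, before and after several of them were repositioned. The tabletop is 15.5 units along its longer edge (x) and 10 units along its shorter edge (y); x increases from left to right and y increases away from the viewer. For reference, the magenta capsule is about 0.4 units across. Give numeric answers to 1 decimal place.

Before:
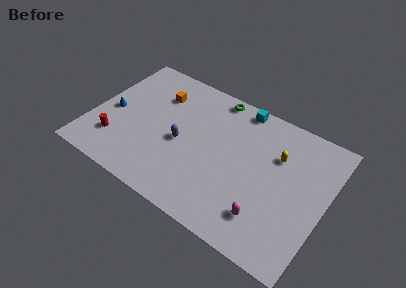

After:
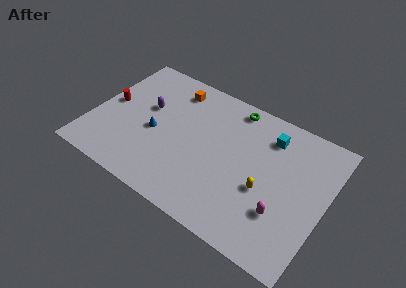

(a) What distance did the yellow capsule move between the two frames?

2.8

The yellow capsule was near (12.1, 6.8) before and (11.7, 4.0) after, so it travelled √(0.4² + 2.8²) ≈ 2.8 units.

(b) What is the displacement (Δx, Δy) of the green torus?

(1.3, -0.2)

The green torus started near (7.5, 9.1) and ended near (8.8, 8.9).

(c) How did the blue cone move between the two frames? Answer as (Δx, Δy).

(3.0, -0.2)

The blue cone was at about (1.2, 4.6) and moved to about (4.2, 4.4).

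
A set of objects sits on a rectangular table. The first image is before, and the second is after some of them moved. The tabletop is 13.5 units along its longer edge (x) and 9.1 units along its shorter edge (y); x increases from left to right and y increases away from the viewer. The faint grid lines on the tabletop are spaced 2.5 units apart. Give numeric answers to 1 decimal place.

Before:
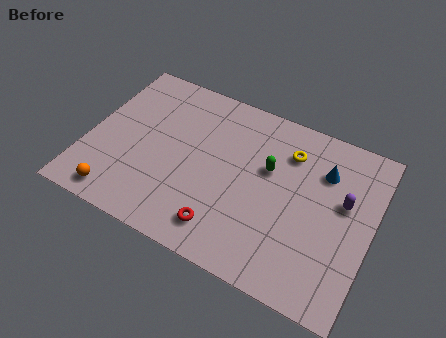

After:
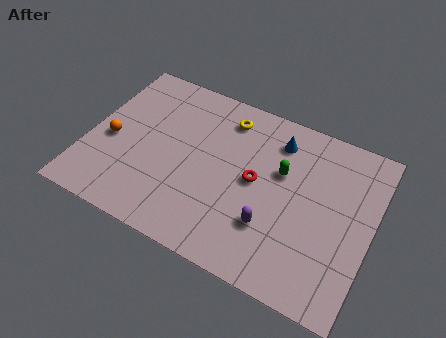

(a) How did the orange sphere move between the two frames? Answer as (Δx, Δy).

(-0.8, 2.9)

From the two frames, the orange sphere sits at roughly (1.9, 1.1) before and (1.1, 4.0) after.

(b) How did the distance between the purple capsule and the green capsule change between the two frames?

-0.6

The distance was about 3.6 in the first image and 3.0 in the second, so they moved 0.6 units closer together.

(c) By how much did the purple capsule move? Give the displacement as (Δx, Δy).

(-3.1, -2.7)

From the two frames, the purple capsule sits at roughly (12.1, 5.4) before and (9.0, 2.7) after.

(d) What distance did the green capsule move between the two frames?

0.6

The green capsule was near (8.5, 5.6) before and (9.1, 5.7) after, so it travelled √(0.6² + 0.1²) ≈ 0.6 units.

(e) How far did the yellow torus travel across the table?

3.2

From (9.3, 6.9) to (6.2, 7.5), the yellow torus covered √(3.1² + 0.6²) ≈ 3.2 units.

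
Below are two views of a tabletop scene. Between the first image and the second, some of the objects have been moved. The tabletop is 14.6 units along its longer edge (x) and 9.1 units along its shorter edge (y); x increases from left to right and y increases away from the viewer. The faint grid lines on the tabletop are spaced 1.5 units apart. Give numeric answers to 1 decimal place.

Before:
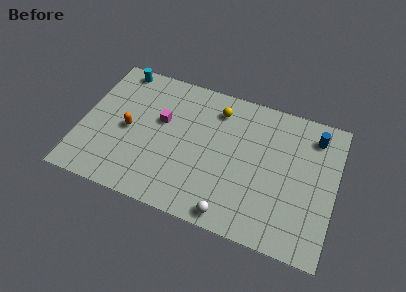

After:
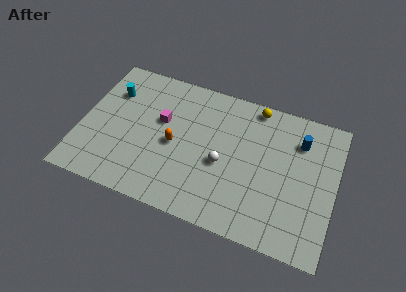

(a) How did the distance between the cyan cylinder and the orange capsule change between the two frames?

+0.5

They were about 4.0 units apart before and 4.5 after — 0.5 units further apart.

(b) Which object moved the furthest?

the white sphere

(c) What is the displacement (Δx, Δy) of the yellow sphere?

(2.1, 0.9)

The yellow sphere started near (7.6, 7.3) and ended near (9.7, 8.2).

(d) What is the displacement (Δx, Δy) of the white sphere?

(-0.8, 3.0)

From the two frames, the white sphere sits at roughly (9.0, 0.9) before and (8.2, 3.9) after.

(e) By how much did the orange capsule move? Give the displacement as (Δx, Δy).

(2.7, -0.1)

From the two frames, the orange capsule sits at roughly (2.7, 4.3) before and (5.4, 4.2) after.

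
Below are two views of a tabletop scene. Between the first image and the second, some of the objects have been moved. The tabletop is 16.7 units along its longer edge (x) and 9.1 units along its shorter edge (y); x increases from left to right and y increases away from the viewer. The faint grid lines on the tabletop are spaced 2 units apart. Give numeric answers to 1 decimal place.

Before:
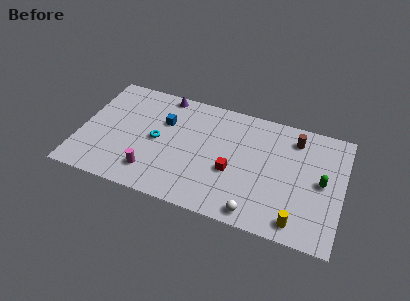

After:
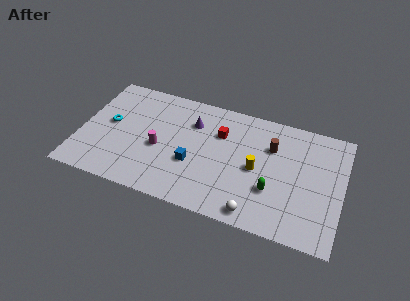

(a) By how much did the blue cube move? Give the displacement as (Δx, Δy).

(2.1, -2.7)

From the two frames, the blue cube sits at roughly (5.2, 6.1) before and (7.3, 3.4) after.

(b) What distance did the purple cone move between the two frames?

2.6

The purple cone moved from about (5.0, 8.3) to (7.0, 6.6), a distance of √(2.0² + 1.7²) ≈ 2.6.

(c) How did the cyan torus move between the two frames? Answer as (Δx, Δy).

(-3.1, 0.4)

The cyan torus was at about (4.9, 4.5) and moved to about (1.8, 4.9).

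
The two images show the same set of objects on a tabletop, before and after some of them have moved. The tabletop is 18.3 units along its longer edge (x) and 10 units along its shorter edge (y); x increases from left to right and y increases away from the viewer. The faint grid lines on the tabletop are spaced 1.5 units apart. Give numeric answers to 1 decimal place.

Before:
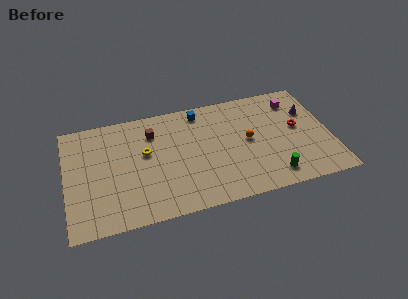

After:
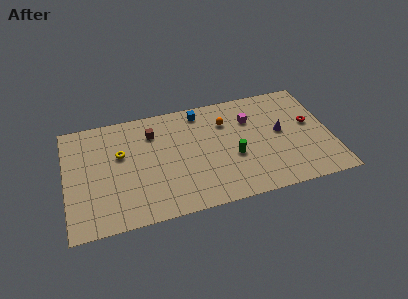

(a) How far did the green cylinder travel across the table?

3.5

From (14.0, 1.6) to (11.5, 4.0), the green cylinder covered √(2.5² + 2.4²) ≈ 3.5 units.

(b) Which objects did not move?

the blue cube and the brown cube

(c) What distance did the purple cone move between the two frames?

2.5

The purple cone moved from about (17.0, 6.8) to (14.9, 5.4), a distance of √(2.1² + 1.4²) ≈ 2.5.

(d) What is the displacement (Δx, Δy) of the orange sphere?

(-1.4, 2.1)

From the two frames, the orange sphere sits at roughly (12.6, 5.2) before and (11.2, 7.3) after.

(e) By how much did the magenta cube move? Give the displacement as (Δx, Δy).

(-3.2, -0.9)

The magenta cube was at about (16.1, 8.0) and moved to about (12.9, 7.1).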